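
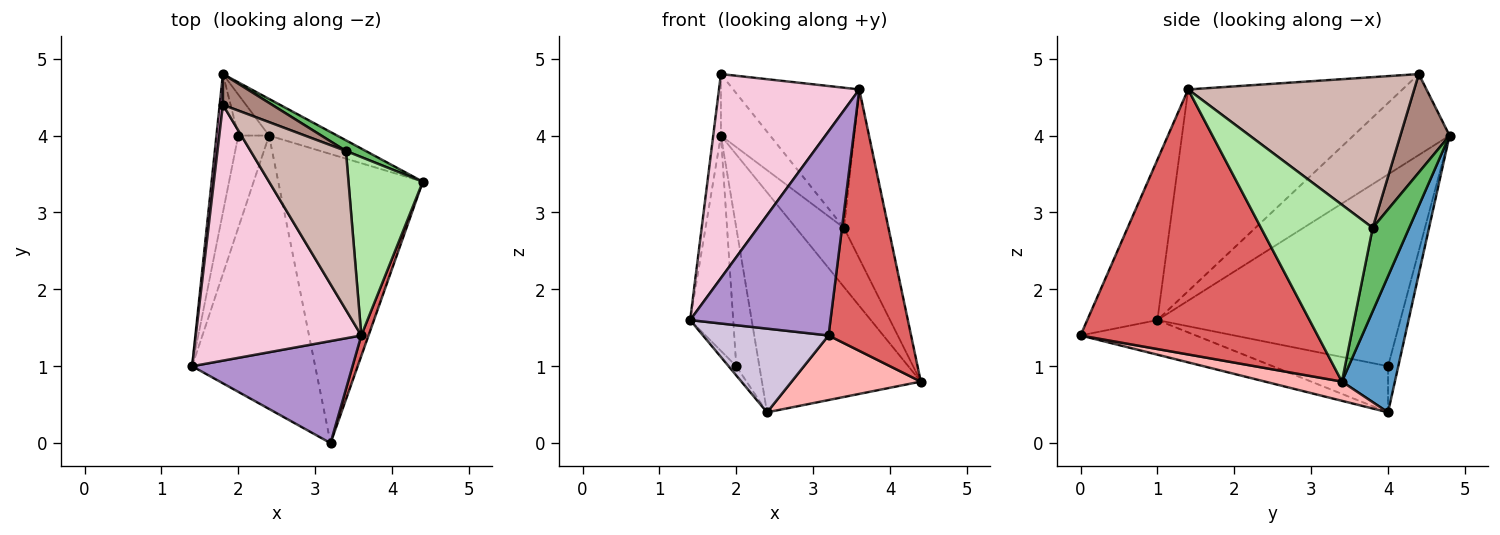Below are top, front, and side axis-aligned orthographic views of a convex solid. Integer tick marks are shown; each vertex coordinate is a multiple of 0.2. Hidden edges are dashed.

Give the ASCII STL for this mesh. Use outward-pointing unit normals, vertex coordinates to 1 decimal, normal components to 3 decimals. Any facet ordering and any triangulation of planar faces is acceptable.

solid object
 facet normal 0.312 0.937 -0.156
  outer loop
   vertex 2.4 4.0 0.4
   vertex 1.8 4.8 4.0
   vertex 4.4 3.4 0.8
  endloop
 endfacet
 facet normal -0.979 0.173 -0.111
  outer loop
   vertex 2.0 4.0 1.0
   vertex 1.4 1.0 1.6
   vertex 1.8 4.8 4.0
  endloop
 endfacet
 facet normal -0.831 0.055 -0.554
  outer loop
   vertex 2.0 4.0 1.0
   vertex 2.4 4.0 0.4
   vertex 1.4 1.0 1.6
  endloop
 endfacet
 facet normal -0.392 0.882 -0.261
  outer loop
   vertex 2.0 4.0 1.0
   vertex 1.8 4.8 4.0
   vertex 2.4 4.0 0.4
  endloop
 endfacet
 facet normal 0.599 0.788 0.142
  outer loop
   vertex 3.4 3.8 2.8
   vertex 4.4 3.4 0.8
   vertex 1.8 4.8 4.0
  endloop
 endfacet
 facet normal 0.865 0.345 0.364
  outer loop
   vertex 3.4 3.8 2.8
   vertex 3.6 1.4 4.6
   vertex 4.4 3.4 0.8
  endloop
 endfacet
 facet normal 0.944 -0.329 0.026
  outer loop
   vertex 3.2 0.0 1.4
   vertex 4.4 3.4 0.8
   vertex 3.6 1.4 4.6
  endloop
 endfacet
 facet normal 0.129 -0.216 -0.968
  outer loop
   vertex 3.2 0.0 1.4
   vertex 2.4 4.0 0.4
   vertex 4.4 3.4 0.8
  endloop
 endfacet
 facet normal -0.408 -0.816 0.408
  outer loop
   vertex 3.2 0.0 1.4
   vertex 3.6 1.4 4.6
   vertex 1.4 1.0 1.6
  endloop
 endfacet
 facet normal -0.260 -0.283 -0.923
  outer loop
   vertex 3.2 0.0 1.4
   vertex 1.4 1.0 1.6
   vertex 2.4 4.0 0.4
  endloop
 endfacet
 facet normal 0.667 0.667 0.333
  outer loop
   vertex 1.8 4.4 4.8
   vertex 3.4 3.8 2.8
   vertex 1.8 4.8 4.0
  endloop
 endfacet
 facet normal 0.764 0.426 0.484
  outer loop
   vertex 1.8 4.4 4.8
   vertex 3.6 1.4 4.6
   vertex 3.4 3.8 2.8
  endloop
 endfacet
 facet normal -0.996 0.080 0.040
  outer loop
   vertex 1.8 4.4 4.8
   vertex 1.8 4.8 4.0
   vertex 1.4 1.0 1.6
  endloop
 endfacet
 facet normal -0.690 -0.452 0.566
  outer loop
   vertex 1.8 4.4 4.8
   vertex 1.4 1.0 1.6
   vertex 3.6 1.4 4.6
  endloop
 endfacet
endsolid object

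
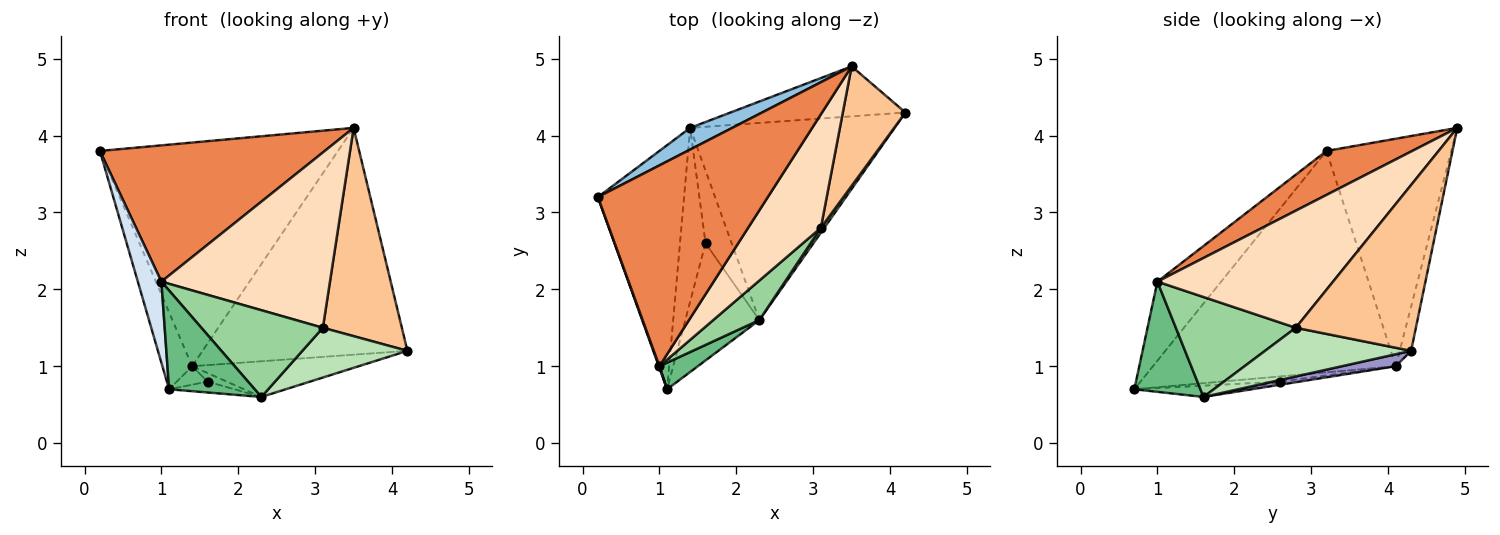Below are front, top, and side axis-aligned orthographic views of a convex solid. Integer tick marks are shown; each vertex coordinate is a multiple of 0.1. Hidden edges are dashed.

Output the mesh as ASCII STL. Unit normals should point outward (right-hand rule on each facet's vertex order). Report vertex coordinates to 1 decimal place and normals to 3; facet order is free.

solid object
 facet normal -0.926 0.113 -0.360
  outer loop
   vertex 1.4 4.1 1.0
   vertex 1.1 0.7 0.7
   vertex 0.2 3.2 3.8
  endloop
 endfacet
 facet normal -0.462 0.883 0.085
  outer loop
   vertex 1.4 4.1 1.0
   vertex 0.2 3.2 3.8
   vertex 3.5 4.9 4.1
  endloop
 endfacet
 facet normal -0.054 0.975 -0.215
  outer loop
   vertex 1.4 4.1 1.0
   vertex 3.5 4.9 4.1
   vertex 4.2 4.3 1.2
  endloop
 endfacet
 facet normal -0.938 -0.347 0.007
  outer loop
   vertex 1.0 1.0 2.1
   vertex 0.2 3.2 3.8
   vertex 1.1 0.7 0.7
  endloop
 endfacet
 facet normal 0.209 -0.549 0.809
  outer loop
   vertex 1.0 1.0 2.1
   vertex 3.5 4.9 4.1
   vertex 0.2 3.2 3.8
  endloop
 endfacet
 facet normal -0.198 0.104 -0.975
  outer loop
   vertex 1.6 2.6 0.8
   vertex 1.1 0.7 0.7
   vertex 1.4 4.1 1.0
  endloop
 endfacet
 facet normal 0.797 -0.524 0.301
  outer loop
   vertex 3.1 2.8 1.5
   vertex 4.2 4.3 1.2
   vertex 3.5 4.9 4.1
  endloop
 endfacet
 facet normal 0.658 -0.632 0.409
  outer loop
   vertex 3.1 2.8 1.5
   vertex 3.5 4.9 4.1
   vertex 1.0 1.0 2.1
  endloop
 endfacet
 facet normal 0.598 -0.774 0.209
  outer loop
   vertex 2.3 1.6 0.6
   vertex 1.0 1.0 2.1
   vertex 1.1 0.7 0.7
  endloop
 endfacet
 facet normal 0.668 -0.677 0.308
  outer loop
   vertex 2.3 1.6 0.6
   vertex 3.1 2.8 1.5
   vertex 1.0 1.0 2.1
  endloop
 endfacet
 facet normal 0.810 -0.583 0.057
  outer loop
   vertex 2.3 1.6 0.6
   vertex 4.2 4.3 1.2
   vertex 3.1 2.8 1.5
  endloop
 endfacet
 facet normal -0.151 0.091 -0.984
  outer loop
   vertex 2.3 1.6 0.6
   vertex 1.1 0.7 0.7
   vertex 1.6 2.6 0.8
  endloop
 endfacet
 facet normal 0.057 0.178 -0.982
  outer loop
   vertex 2.3 1.6 0.6
   vertex 1.4 4.1 1.0
   vertex 4.2 4.3 1.2
  endloop
 endfacet
 facet normal -0.116 0.116 -0.986
  outer loop
   vertex 2.3 1.6 0.6
   vertex 1.6 2.6 0.8
   vertex 1.4 4.1 1.0
  endloop
 endfacet
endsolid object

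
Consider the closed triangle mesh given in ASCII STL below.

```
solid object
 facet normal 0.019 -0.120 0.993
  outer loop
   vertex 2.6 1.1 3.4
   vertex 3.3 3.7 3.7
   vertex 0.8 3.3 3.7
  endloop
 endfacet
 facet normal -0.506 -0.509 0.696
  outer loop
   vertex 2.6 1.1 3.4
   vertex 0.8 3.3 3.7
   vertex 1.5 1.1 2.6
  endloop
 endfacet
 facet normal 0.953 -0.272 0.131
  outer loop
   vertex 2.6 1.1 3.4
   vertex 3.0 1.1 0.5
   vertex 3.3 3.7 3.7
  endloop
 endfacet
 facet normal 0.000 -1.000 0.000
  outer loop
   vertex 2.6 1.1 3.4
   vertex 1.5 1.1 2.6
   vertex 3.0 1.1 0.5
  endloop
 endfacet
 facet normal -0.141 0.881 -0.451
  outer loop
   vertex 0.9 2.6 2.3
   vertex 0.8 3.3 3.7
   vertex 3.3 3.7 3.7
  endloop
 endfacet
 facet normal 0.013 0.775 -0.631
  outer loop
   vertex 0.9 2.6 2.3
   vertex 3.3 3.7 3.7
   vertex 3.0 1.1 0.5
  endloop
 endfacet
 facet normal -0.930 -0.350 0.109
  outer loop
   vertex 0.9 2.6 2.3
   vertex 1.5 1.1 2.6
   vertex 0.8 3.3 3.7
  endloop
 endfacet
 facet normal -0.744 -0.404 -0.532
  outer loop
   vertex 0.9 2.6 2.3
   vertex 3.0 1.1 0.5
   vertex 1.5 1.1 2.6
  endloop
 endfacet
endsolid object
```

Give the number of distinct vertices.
6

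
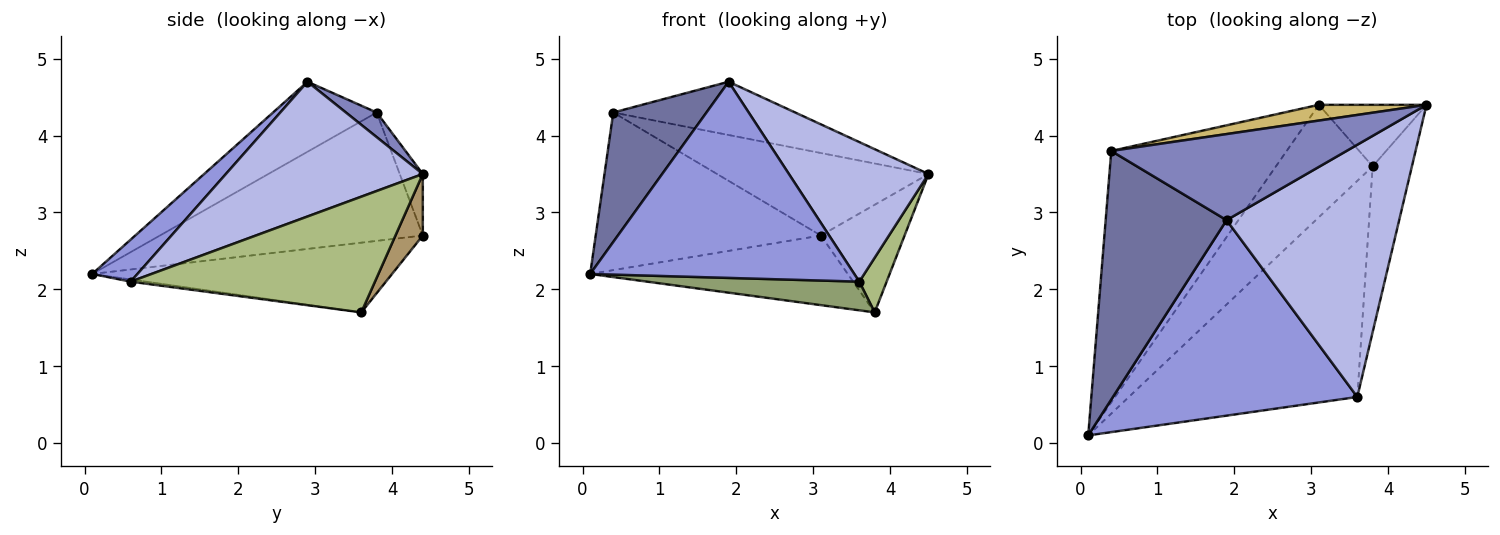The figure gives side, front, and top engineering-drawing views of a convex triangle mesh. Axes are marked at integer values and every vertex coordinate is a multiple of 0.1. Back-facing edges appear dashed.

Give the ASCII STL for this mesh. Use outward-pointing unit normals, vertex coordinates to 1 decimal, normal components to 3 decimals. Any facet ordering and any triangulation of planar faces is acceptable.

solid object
 facet normal -0.457 -0.411 0.789
  outer loop
   vertex 0.4 3.8 4.3
   vertex 0.1 0.1 2.2
   vertex 1.9 2.9 4.7
  endloop
 endfacet
 facet normal 0.089 0.524 0.847
  outer loop
   vertex 0.4 3.8 4.3
   vertex 1.9 2.9 4.7
   vertex 4.5 4.4 3.5
  endloop
 endfacet
 facet normal 0.120 -0.703 0.701
  outer loop
   vertex 3.6 0.6 2.1
   vertex 1.9 2.9 4.7
   vertex 0.1 0.1 2.2
  endloop
 endfacet
 facet normal 0.564 -0.400 0.722
  outer loop
   vertex 3.6 0.6 2.1
   vertex 4.5 4.4 3.5
   vertex 1.9 2.9 4.7
  endloop
 endfacet
 facet normal -0.010 -0.132 -0.991
  outer loop
   vertex 3.6 0.6 2.1
   vertex 0.1 0.1 2.2
   vertex 3.8 3.6 1.7
  endloop
 endfacet
 facet normal 0.942 -0.105 -0.319
  outer loop
   vertex 3.6 0.6 2.1
   vertex 3.8 3.6 1.7
   vertex 4.5 4.4 3.5
  endloop
 endfacet
 facet normal -0.523 0.449 -0.725
  outer loop
   vertex 3.1 4.4 2.7
   vertex 3.8 3.6 1.7
   vertex 0.1 0.1 2.2
  endloop
 endfacet
 facet normal -0.527 0.451 -0.720
  outer loop
   vertex 3.1 4.4 2.7
   vertex 0.1 0.1 2.2
   vertex 0.4 3.8 4.3
  endloop
 endfacet
 facet normal 0.273 0.835 -0.477
  outer loop
   vertex 3.1 4.4 2.7
   vertex 4.5 4.4 3.5
   vertex 3.8 3.6 1.7
  endloop
 endfacet
 facet normal -0.107 0.977 0.186
  outer loop
   vertex 3.1 4.4 2.7
   vertex 0.4 3.8 4.3
   vertex 4.5 4.4 3.5
  endloop
 endfacet
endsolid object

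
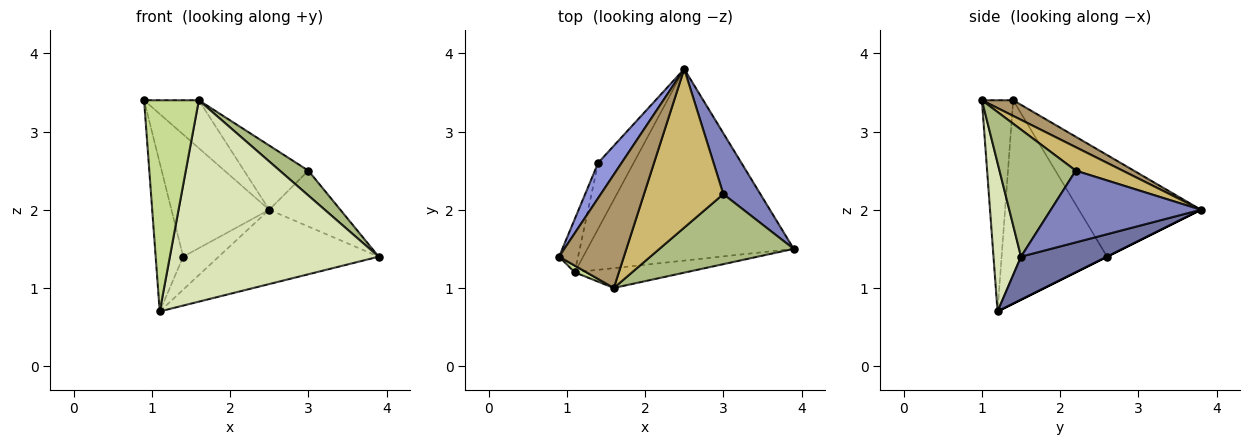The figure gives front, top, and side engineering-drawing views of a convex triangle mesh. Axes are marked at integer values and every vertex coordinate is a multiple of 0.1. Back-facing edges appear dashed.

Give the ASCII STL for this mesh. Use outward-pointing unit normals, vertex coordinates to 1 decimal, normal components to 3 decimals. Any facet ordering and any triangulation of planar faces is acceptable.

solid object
 facet normal 0.191 0.355 -0.915
  outer loop
   vertex 1.1 1.2 0.7
   vertex 2.5 3.8 2.0
   vertex 3.9 1.5 1.4
  endloop
 endfacet
 facet normal 0.819 0.388 0.423
  outer loop
   vertex 3.0 2.2 2.5
   vertex 3.9 1.5 1.4
   vertex 2.5 3.8 2.0
  endloop
 endfacet
 facet normal -0.768 0.615 0.177
  outer loop
   vertex 1.4 2.6 1.4
   vertex 0.9 1.4 3.4
   vertex 2.5 3.8 2.0
  endloop
 endfacet
 facet normal -0.964 0.252 -0.090
  outer loop
   vertex 1.4 2.6 1.4
   vertex 1.1 1.2 0.7
   vertex 0.9 1.4 3.4
  endloop
 endfacet
 facet normal 0.000 0.447 -0.894
  outer loop
   vertex 1.4 2.6 1.4
   vertex 2.5 3.8 2.0
   vertex 1.1 1.2 0.7
  endloop
 endfacet
 facet normal 0.666 -0.249 0.703
  outer loop
   vertex 1.6 1.0 3.4
   vertex 3.9 1.5 1.4
   vertex 3.0 2.2 2.5
  endloop
 endfacet
 facet normal -0.496 -0.868 0.028
  outer loop
   vertex 1.6 1.0 3.4
   vertex 0.9 1.4 3.4
   vertex 1.1 1.2 0.7
  endloop
 endfacet
 facet normal 0.130 -0.987 -0.097
  outer loop
   vertex 1.6 1.0 3.4
   vertex 1.1 1.2 0.7
   vertex 3.9 1.5 1.4
  endloop
 endfacet
 facet normal 0.217 0.380 0.899
  outer loop
   vertex 1.6 1.0 3.4
   vertex 2.5 3.8 2.0
   vertex 0.9 1.4 3.4
  endloop
 endfacet
 facet normal 0.264 0.362 0.894
  outer loop
   vertex 1.6 1.0 3.4
   vertex 3.0 2.2 2.5
   vertex 2.5 3.8 2.0
  endloop
 endfacet
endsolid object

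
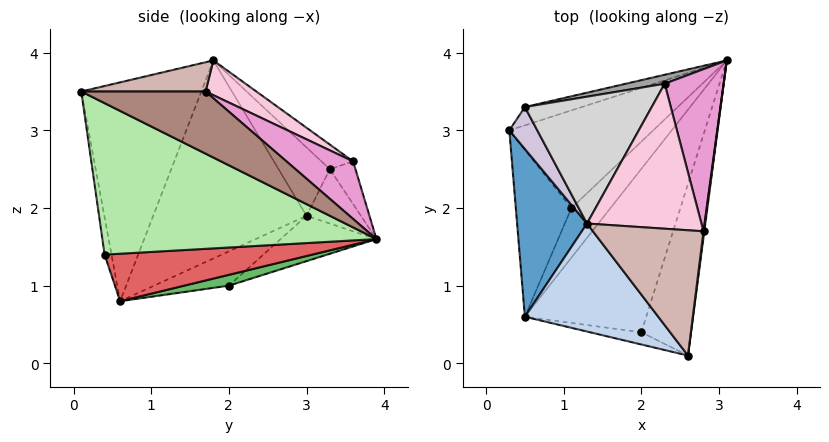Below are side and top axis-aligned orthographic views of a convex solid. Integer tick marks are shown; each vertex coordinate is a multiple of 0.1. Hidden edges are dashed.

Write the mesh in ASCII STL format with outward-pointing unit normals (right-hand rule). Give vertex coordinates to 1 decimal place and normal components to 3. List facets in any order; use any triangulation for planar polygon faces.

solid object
 facet normal -0.919 -0.225 0.324
  outer loop
   vertex 1.3 1.8 3.9
   vertex 0.3 3.0 1.9
   vertex 0.5 0.6 0.8
  endloop
 endfacet
 facet normal -0.675 -0.613 0.411
  outer loop
   vertex 1.3 1.8 3.9
   vertex 0.5 0.6 0.8
   vertex 2.6 0.1 3.5
  endloop
 endfacet
 facet normal -0.256 0.526 -0.811
  outer loop
   vertex 1.1 2.0 1.0
   vertex 0.3 3.0 1.9
   vertex 3.1 3.9 1.6
  endloop
 endfacet
 facet normal -0.496 0.327 -0.804
  outer loop
   vertex 1.1 2.0 1.0
   vertex 0.5 0.6 0.8
   vertex 0.3 3.0 1.9
  endloop
 endfacet
 facet normal 0.267 0.023 -0.963
  outer loop
   vertex 1.1 2.0 1.0
   vertex 3.1 3.9 1.6
   vertex 0.5 0.6 0.8
  endloop
 endfacet
 facet normal 0.915 -0.270 -0.300
  outer loop
   vertex 2.0 0.4 1.4
   vertex 3.1 3.9 1.6
   vertex 2.6 0.1 3.5
  endloop
 endfacet
 facet normal 0.364 -0.061 -0.930
  outer loop
   vertex 2.0 0.4 1.4
   vertex 0.5 0.6 0.8
   vertex 3.1 3.9 1.6
  endloop
 endfacet
 facet normal -0.085 -0.989 -0.117
  outer loop
   vertex 2.0 0.4 1.4
   vertex 2.6 0.1 3.5
   vertex 0.5 0.6 0.8
  endloop
 endfacet
 facet normal -0.321 0.886 -0.336
  outer loop
   vertex 0.5 3.3 2.5
   vertex 3.1 3.9 1.6
   vertex 0.3 3.0 1.9
  endloop
 endfacet
 facet normal -0.917 -0.139 0.375
  outer loop
   vertex 0.5 3.3 2.5
   vertex 0.3 3.0 1.9
   vertex 1.3 1.8 3.9
  endloop
 endfacet
 facet normal 0.992 -0.124 0.013
  outer loop
   vertex 2.8 1.7 3.5
   vertex 2.6 0.1 3.5
   vertex 3.1 3.9 1.6
  endloop
 endfacet
 facet normal 0.256 -0.032 0.966
  outer loop
   vertex 2.8 1.7 3.5
   vertex 1.3 1.8 3.9
   vertex 2.6 0.1 3.5
  endloop
 endfacet
 facet normal 0.619 0.463 0.634
  outer loop
   vertex 2.3 3.6 2.6
   vertex 2.8 1.7 3.5
   vertex 3.1 3.9 1.6
  endloop
 endfacet
 facet normal 0.257 0.468 0.846
  outer loop
   vertex 2.3 3.6 2.6
   vertex 1.3 1.8 3.9
   vertex 2.8 1.7 3.5
  endloop
 endfacet
 facet normal -0.171 0.973 0.155
  outer loop
   vertex 2.3 3.6 2.6
   vertex 3.1 3.9 1.6
   vertex 0.5 3.3 2.5
  endloop
 endfacet
 facet normal -0.148 0.632 0.761
  outer loop
   vertex 2.3 3.6 2.6
   vertex 0.5 3.3 2.5
   vertex 1.3 1.8 3.9
  endloop
 endfacet
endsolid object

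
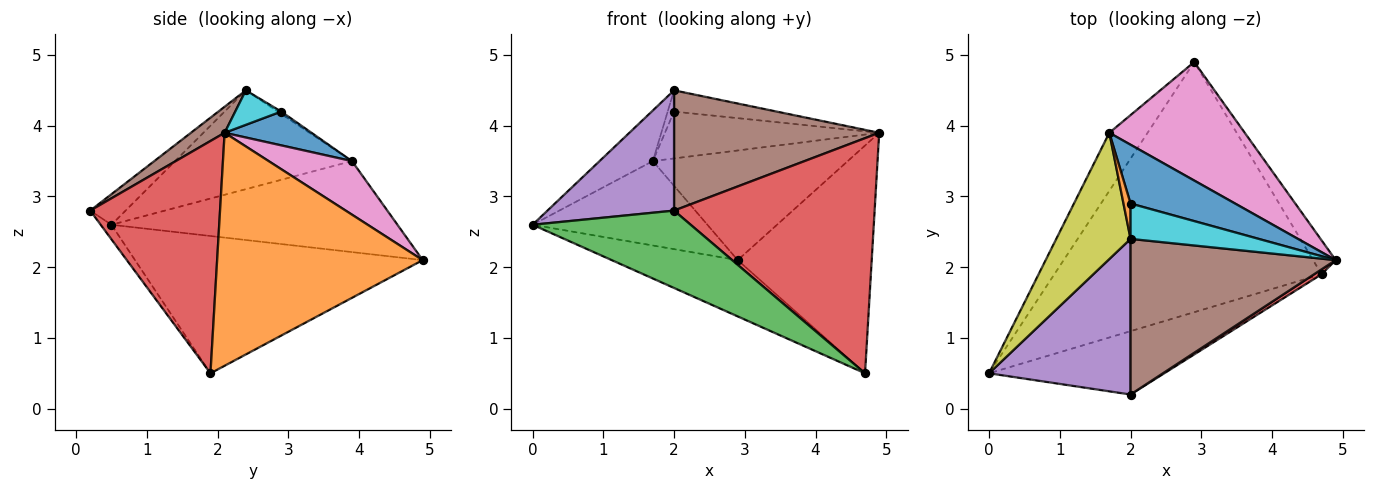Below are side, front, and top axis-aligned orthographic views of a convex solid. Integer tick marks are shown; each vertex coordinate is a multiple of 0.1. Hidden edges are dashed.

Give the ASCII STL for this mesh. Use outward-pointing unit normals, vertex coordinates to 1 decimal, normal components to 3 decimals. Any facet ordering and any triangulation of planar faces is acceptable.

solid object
 facet normal -0.448 0.196 -0.872
  outer loop
   vertex 4.7 1.9 0.5
   vertex 0.0 0.5 2.6
   vertex 2.9 4.9 2.1
  endloop
 endfacet
 facet normal 0.835 0.544 -0.081
  outer loop
   vertex 4.7 1.9 0.5
   vertex 2.9 4.9 2.1
   vertex 4.9 2.1 3.9
  endloop
 endfacet
 facet normal -0.053 -0.773 -0.633
  outer loop
   vertex 2.0 0.2 2.8
   vertex 0.0 0.5 2.6
   vertex 4.7 1.9 0.5
  endloop
 endfacet
 facet normal 0.543 -0.839 0.017
  outer loop
   vertex 2.0 0.2 2.8
   vertex 4.7 1.9 0.5
   vertex 4.9 2.1 3.9
  endloop
 endfacet
 facet normal -0.168 -0.603 0.780
  outer loop
   vertex 2.0 0.2 2.8
   vertex 2.0 2.4 4.5
   vertex 0.0 0.5 2.6
  endloop
 endfacet
 facet normal 0.100 -0.608 0.787
  outer loop
   vertex 2.0 0.2 2.8
   vertex 4.9 2.1 3.9
   vertex 2.0 2.4 4.5
  endloop
 endfacet
 facet normal 0.279 0.652 0.705
  outer loop
   vertex 1.7 3.9 3.5
   vertex 4.9 2.1 3.9
   vertex 2.9 4.9 2.1
  endloop
 endfacet
 facet normal -0.803 0.491 -0.338
  outer loop
   vertex 1.7 3.9 3.5
   vertex 2.9 4.9 2.1
   vertex 0.0 0.5 2.6
  endloop
 endfacet
 facet normal -0.777 0.234 0.584
  outer loop
   vertex 1.7 3.9 3.5
   vertex 0.0 0.5 2.6
   vertex 2.0 2.4 4.5
  endloop
 endfacet
 facet normal 0.225 0.501 0.836
  outer loop
   vertex 2.0 2.9 4.2
   vertex 2.0 2.4 4.5
   vertex 4.9 2.1 3.9
  endloop
 endfacet
 facet normal 0.245 0.604 0.758
  outer loop
   vertex 2.0 2.9 4.2
   vertex 4.9 2.1 3.9
   vertex 1.7 3.9 3.5
  endloop
 endfacet
 facet normal -0.275 0.495 0.824
  outer loop
   vertex 2.0 2.9 4.2
   vertex 1.7 3.9 3.5
   vertex 2.0 2.4 4.5
  endloop
 endfacet
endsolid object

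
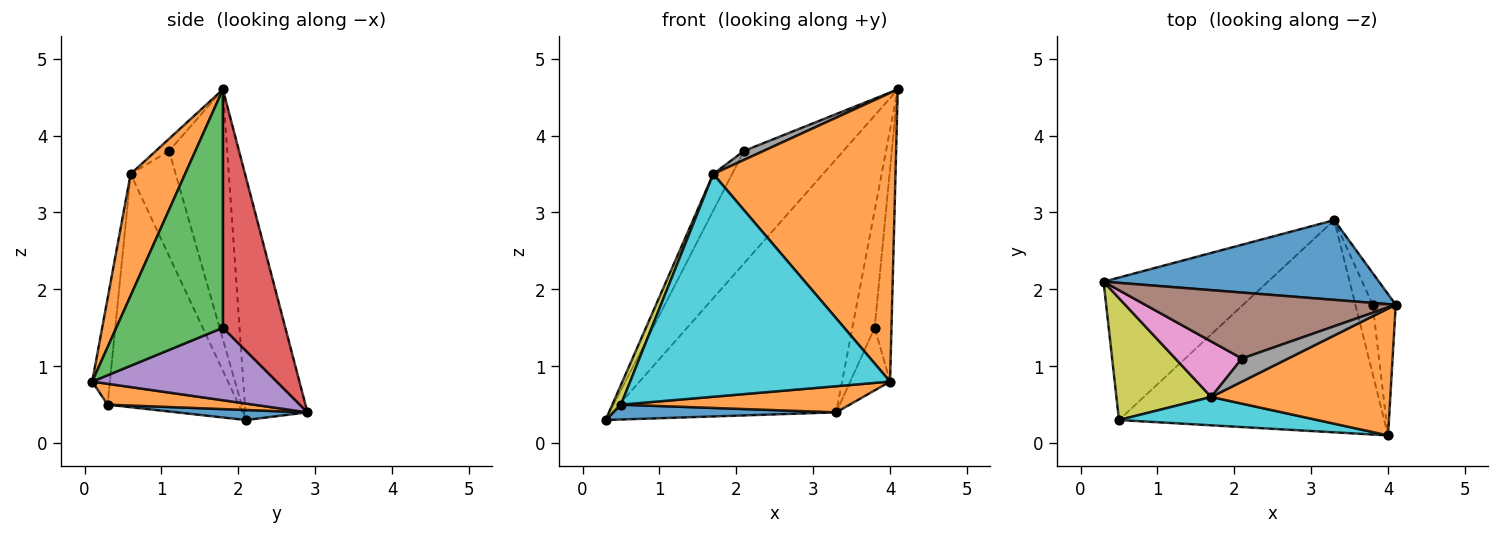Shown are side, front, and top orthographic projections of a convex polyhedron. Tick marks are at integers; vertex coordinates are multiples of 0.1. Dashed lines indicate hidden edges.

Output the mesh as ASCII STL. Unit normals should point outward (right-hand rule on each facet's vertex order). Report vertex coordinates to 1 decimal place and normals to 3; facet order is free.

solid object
 facet normal -0.256 0.922 0.290
  outer loop
   vertex 3.3 2.9 0.4
   vertex 0.3 2.1 0.3
   vertex 4.1 1.8 4.6
  endloop
 endfacet
 facet normal 0.264 -0.883 0.388
  outer loop
   vertex 1.7 0.6 3.5
   vertex 4.0 0.1 0.8
   vertex 4.1 1.8 4.6
  endloop
 endfacet
 facet normal 0.983 0.155 -0.095
  outer loop
   vertex 3.8 1.8 1.5
   vertex 4.1 1.8 4.6
   vertex 4.0 0.1 0.8
  endloop
 endfacet
 facet normal 0.938 0.335 -0.091
  outer loop
   vertex 3.8 1.8 1.5
   vertex 3.3 2.9 0.4
   vertex 4.1 1.8 4.6
  endloop
 endfacet
 facet normal 0.952 0.206 -0.227
  outer loop
   vertex 3.8 1.8 1.5
   vertex 4.0 0.1 0.8
   vertex 3.3 2.9 0.4
  endloop
 endfacet
 facet normal -0.450 0.770 0.452
  outer loop
   vertex 2.1 1.1 3.8
   vertex 4.1 1.8 4.6
   vertex 0.3 2.1 0.3
  endloop
 endfacet
 facet normal -0.796 0.334 0.505
  outer loop
   vertex 2.1 1.1 3.8
   vertex 0.3 2.1 0.3
   vertex 1.7 0.6 3.5
  endloop
 endfacet
 facet normal -0.239 -0.352 0.905
  outer loop
   vertex 2.1 1.1 3.8
   vertex 1.7 0.6 3.5
   vertex 4.1 1.8 4.6
  endloop
 endfacet
 facet normal -0.925 -0.061 0.376
  outer loop
   vertex 0.5 0.3 0.5
   vertex 1.7 0.6 3.5
   vertex 0.3 2.1 0.3
  endloop
 endfacet
 facet normal -0.067 -0.990 0.126
  outer loop
   vertex 0.5 0.3 0.5
   vertex 4.0 0.1 0.8
   vertex 1.7 0.6 3.5
  endloop
 endfacet
 facet normal 0.061 -0.104 -0.993
  outer loop
   vertex 0.5 0.3 0.5
   vertex 0.3 2.1 0.3
   vertex 3.3 2.9 0.4
  endloop
 endfacet
 facet normal 0.078 -0.122 -0.989
  outer loop
   vertex 0.5 0.3 0.5
   vertex 3.3 2.9 0.4
   vertex 4.0 0.1 0.8
  endloop
 endfacet
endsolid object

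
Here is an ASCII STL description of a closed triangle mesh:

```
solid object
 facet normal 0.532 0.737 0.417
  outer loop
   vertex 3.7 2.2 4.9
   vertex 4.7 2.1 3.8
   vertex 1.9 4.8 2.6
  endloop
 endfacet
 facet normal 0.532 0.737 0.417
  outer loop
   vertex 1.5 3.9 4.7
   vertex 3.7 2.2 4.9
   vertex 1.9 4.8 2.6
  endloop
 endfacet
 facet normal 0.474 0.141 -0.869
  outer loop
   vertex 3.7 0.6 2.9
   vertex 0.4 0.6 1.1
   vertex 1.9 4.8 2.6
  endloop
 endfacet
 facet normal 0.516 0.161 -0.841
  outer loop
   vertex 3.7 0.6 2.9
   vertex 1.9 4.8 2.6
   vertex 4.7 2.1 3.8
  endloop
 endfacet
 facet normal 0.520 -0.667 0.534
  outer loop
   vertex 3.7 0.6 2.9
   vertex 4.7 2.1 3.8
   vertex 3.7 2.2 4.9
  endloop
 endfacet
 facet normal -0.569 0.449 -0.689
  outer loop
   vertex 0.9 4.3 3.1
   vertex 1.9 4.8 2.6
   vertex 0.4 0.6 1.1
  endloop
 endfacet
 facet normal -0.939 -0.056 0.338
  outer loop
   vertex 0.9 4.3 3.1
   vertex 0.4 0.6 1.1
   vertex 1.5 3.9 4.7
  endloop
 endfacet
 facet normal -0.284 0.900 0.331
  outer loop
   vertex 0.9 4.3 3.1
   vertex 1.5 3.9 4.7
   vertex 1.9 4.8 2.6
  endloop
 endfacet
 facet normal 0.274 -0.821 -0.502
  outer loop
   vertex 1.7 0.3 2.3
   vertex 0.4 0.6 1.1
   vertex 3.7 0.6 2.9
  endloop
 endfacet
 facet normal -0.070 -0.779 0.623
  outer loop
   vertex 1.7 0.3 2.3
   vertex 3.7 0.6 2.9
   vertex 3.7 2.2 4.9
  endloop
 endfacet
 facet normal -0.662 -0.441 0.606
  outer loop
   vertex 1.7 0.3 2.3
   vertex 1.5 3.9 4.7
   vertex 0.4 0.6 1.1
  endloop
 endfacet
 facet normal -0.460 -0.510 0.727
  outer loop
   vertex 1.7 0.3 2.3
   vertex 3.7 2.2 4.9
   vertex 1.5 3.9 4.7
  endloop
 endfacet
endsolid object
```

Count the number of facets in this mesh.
12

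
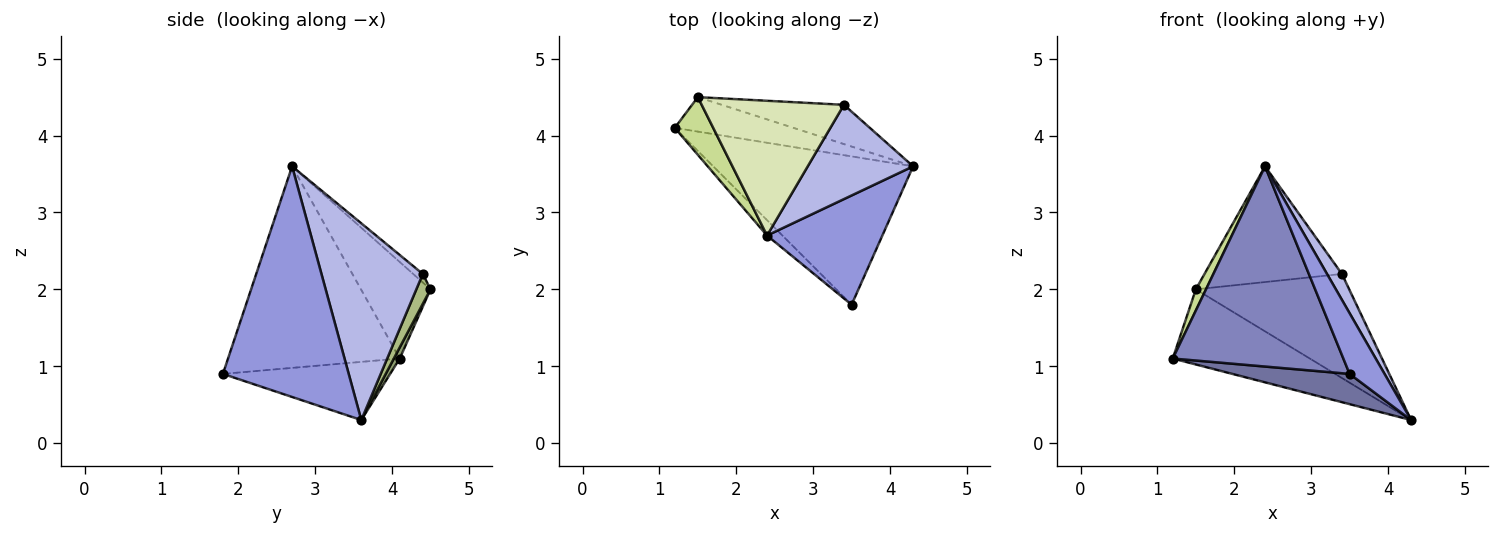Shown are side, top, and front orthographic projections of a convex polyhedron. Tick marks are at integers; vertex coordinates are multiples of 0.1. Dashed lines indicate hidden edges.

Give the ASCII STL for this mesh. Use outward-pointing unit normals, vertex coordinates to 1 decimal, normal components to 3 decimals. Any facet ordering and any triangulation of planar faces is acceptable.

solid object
 facet normal -0.274 -0.192 -0.942
  outer loop
   vertex 3.5 1.8 0.9
   vertex 1.2 4.1 1.1
   vertex 4.3 3.6 0.3
  endloop
 endfacet
 facet normal -0.708 -0.704 -0.054
  outer loop
   vertex 2.4 2.7 3.6
   vertex 1.2 4.1 1.1
   vertex 3.5 1.8 0.9
  endloop
 endfacet
 facet normal 0.868 -0.241 0.434
  outer loop
   vertex 2.4 2.7 3.6
   vertex 3.5 1.8 0.9
   vertex 4.3 3.6 0.3
  endloop
 endfacet
 facet normal 0.874 -0.129 0.468
  outer loop
   vertex 3.4 4.4 2.2
   vertex 2.4 2.7 3.6
   vertex 4.3 3.6 0.3
  endloop
 endfacet
 facet normal 0.039 0.908 -0.417
  outer loop
   vertex 1.5 4.5 2.0
   vertex 4.3 3.6 0.3
   vertex 1.2 4.1 1.1
  endloop
 endfacet
 facet normal 0.086 0.932 -0.352
  outer loop
   vertex 1.5 4.5 2.0
   vertex 3.4 4.4 2.2
   vertex 4.3 3.6 0.3
  endloop
 endfacet
 facet normal -0.921 -0.134 0.367
  outer loop
   vertex 1.5 4.5 2.0
   vertex 1.2 4.1 1.1
   vertex 2.4 2.7 3.6
  endloop
 endfacet
 facet normal -0.046 0.651 0.758
  outer loop
   vertex 1.5 4.5 2.0
   vertex 2.4 2.7 3.6
   vertex 3.4 4.4 2.2
  endloop
 endfacet
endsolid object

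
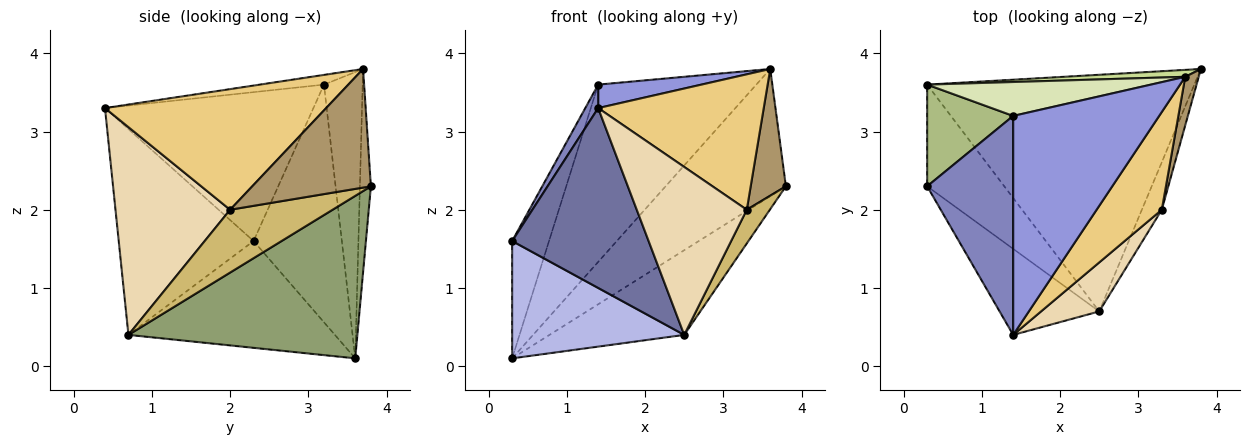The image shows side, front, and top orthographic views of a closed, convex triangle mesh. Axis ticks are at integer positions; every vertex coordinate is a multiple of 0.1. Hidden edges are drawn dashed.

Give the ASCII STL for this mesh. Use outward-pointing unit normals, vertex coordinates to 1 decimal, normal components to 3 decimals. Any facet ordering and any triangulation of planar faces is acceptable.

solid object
 facet normal -0.665 -0.673 -0.322
  outer loop
   vertex 2.5 0.7 0.4
   vertex 1.4 0.4 3.3
   vertex 0.3 2.3 1.6
  endloop
 endfacet
 facet normal -0.865 -0.054 0.500
  outer loop
   vertex 1.4 3.2 3.6
   vertex 0.3 2.3 1.6
   vertex 1.4 0.4 3.3
  endloop
 endfacet
 facet normal -0.066 -0.106 0.992
  outer loop
   vertex 1.4 3.2 3.6
   vertex 1.4 0.4 3.3
   vertex 3.6 3.7 3.8
  endloop
 endfacet
 facet normal -0.672 -0.560 -0.485
  outer loop
   vertex 0.3 3.6 0.1
   vertex 2.5 0.7 0.4
   vertex 0.3 2.3 1.6
  endloop
 endfacet
 facet normal 0.497 0.292 -0.817
  outer loop
   vertex 0.3 3.6 0.1
   vertex 3.8 3.8 2.3
   vertex 2.5 0.7 0.4
  endloop
 endfacet
 facet normal -0.875 0.366 0.317
  outer loop
   vertex 0.3 3.6 0.1
   vertex 0.3 2.3 1.6
   vertex 1.4 3.2 3.6
  endloop
 endfacet
 facet normal -0.091 0.994 0.054
  outer loop
   vertex 0.3 3.6 0.1
   vertex 3.6 3.7 3.8
   vertex 3.8 3.8 2.3
  endloop
 endfacet
 facet normal -0.234 0.955 0.183
  outer loop
   vertex 0.3 3.6 0.1
   vertex 1.4 3.2 3.6
   vertex 3.6 3.7 3.8
  endloop
 endfacet
 facet normal 0.953 -0.283 0.108
  outer loop
   vertex 3.3 2.0 2.0
   vertex 3.8 3.8 2.3
   vertex 3.6 3.7 3.8
  endloop
 endfacet
 facet normal 0.932 -0.210 -0.296
  outer loop
   vertex 3.3 2.0 2.0
   vertex 2.5 0.7 0.4
   vertex 3.8 3.8 2.3
  endloop
 endfacet
 facet normal 0.735 -0.550 0.397
  outer loop
   vertex 3.3 2.0 2.0
   vertex 3.6 3.7 3.8
   vertex 1.4 0.4 3.3
  endloop
 endfacet
 facet normal 0.707 -0.679 0.198
  outer loop
   vertex 3.3 2.0 2.0
   vertex 1.4 0.4 3.3
   vertex 2.5 0.7 0.4
  endloop
 endfacet
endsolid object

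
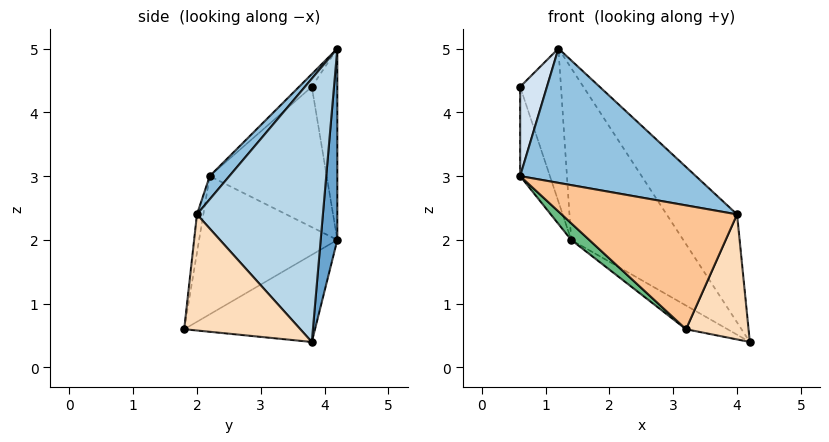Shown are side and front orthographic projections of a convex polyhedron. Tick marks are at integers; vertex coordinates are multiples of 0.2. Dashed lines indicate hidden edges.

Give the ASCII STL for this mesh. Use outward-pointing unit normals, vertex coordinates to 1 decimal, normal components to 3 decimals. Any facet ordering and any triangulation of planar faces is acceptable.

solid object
 facet normal 0.147 0.989 0.010
  outer loop
   vertex 1.4 4.2 2.0
   vertex 1.2 4.2 5.0
   vertex 4.2 3.8 0.4
  endloop
 endfacet
 facet normal 0.080 -0.717 0.693
  outer loop
   vertex 4.0 2.0 2.4
   vertex 1.2 4.2 5.0
   vertex 0.6 2.2 3.0
  endloop
 endfacet
 facet normal 0.772 0.432 0.466
  outer loop
   vertex 4.0 2.0 2.4
   vertex 4.2 3.8 0.4
   vertex 1.2 4.2 5.0
  endloop
 endfacet
 facet normal -0.299 -0.628 0.718
  outer loop
   vertex 0.6 3.8 4.4
   vertex 0.6 2.2 3.0
   vertex 1.2 4.2 5.0
  endloop
 endfacet
 facet normal -0.933 0.237 -0.271
  outer loop
   vertex 0.6 3.8 4.4
   vertex 1.4 4.2 2.0
   vertex 0.6 2.2 3.0
  endloop
 endfacet
 facet normal -0.530 0.847 -0.035
  outer loop
   vertex 0.6 3.8 4.4
   vertex 1.2 4.2 5.0
   vertex 1.4 4.2 2.0
  endloop
 endfacet
 facet normal -0.036 -0.991 0.126
  outer loop
   vertex 3.2 1.8 0.6
   vertex 4.0 2.0 2.4
   vertex 0.6 2.2 3.0
  endloop
 endfacet
 facet normal 0.834 -0.449 -0.321
  outer loop
   vertex 3.2 1.8 0.6
   vertex 4.2 3.8 0.4
   vertex 4.0 2.0 2.4
  endloop
 endfacet
 facet normal -0.683 -0.089 -0.725
  outer loop
   vertex 3.2 1.8 0.6
   vertex 0.6 2.2 3.0
   vertex 1.4 4.2 2.0
  endloop
 endfacet
 facet normal -0.474 0.150 -0.867
  outer loop
   vertex 3.2 1.8 0.6
   vertex 1.4 4.2 2.0
   vertex 4.2 3.8 0.4
  endloop
 endfacet
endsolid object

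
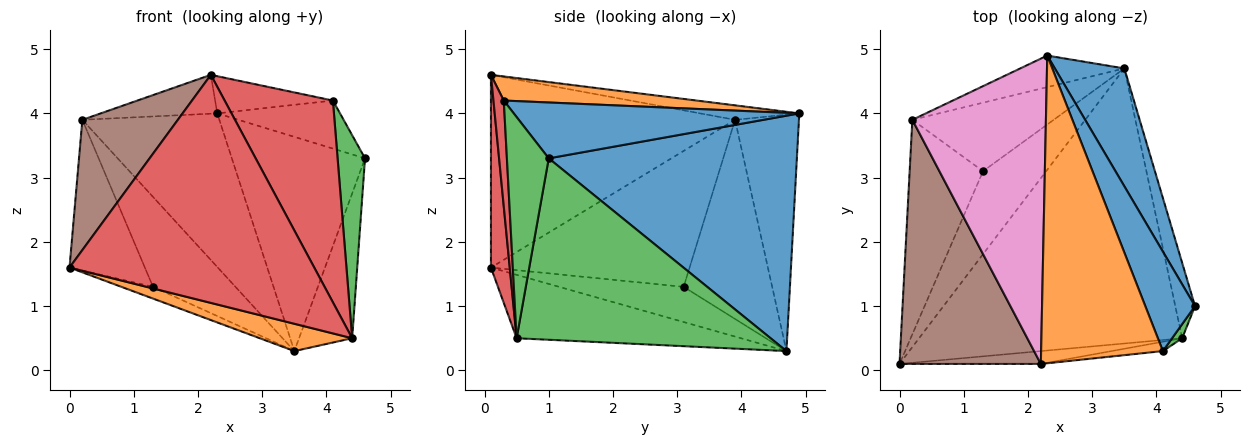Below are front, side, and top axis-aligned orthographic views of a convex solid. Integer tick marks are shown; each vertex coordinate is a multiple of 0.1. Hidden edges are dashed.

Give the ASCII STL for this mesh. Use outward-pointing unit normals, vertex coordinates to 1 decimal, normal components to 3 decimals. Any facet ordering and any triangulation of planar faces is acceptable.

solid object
 facet normal 0.853 0.458 0.252
  outer loop
   vertex 3.5 4.7 0.3
   vertex 2.3 4.9 4.0
   vertex 4.6 1.0 3.3
  endloop
 endfacet
 facet normal -0.233 -0.096 -0.968
  outer loop
   vertex 4.4 0.5 0.5
   vertex 0.0 0.1 1.6
   vertex 3.5 4.7 0.3
  endloop
 endfacet
 facet normal 0.973 0.204 -0.106
  outer loop
   vertex 4.4 0.5 0.5
   vertex 3.5 4.7 0.3
   vertex 4.6 1.0 3.3
  endloop
 endfacet
 facet normal 0.076 -0.995 -0.056
  outer loop
   vertex 2.2 0.1 4.6
   vertex 0.0 0.1 1.6
   vertex 4.4 0.5 0.5
  endloop
 endfacet
 facet normal -0.483 0.123 -0.867
  outer loop
   vertex 1.3 3.1 1.3
   vertex 3.5 4.7 0.3
   vertex 0.0 0.1 1.6
  endloop
 endfacet
 facet normal -0.769 -0.301 0.564
  outer loop
   vertex 0.2 3.9 3.9
   vertex 0.0 0.1 1.6
   vertex 2.2 0.1 4.6
  endloop
 endfacet
 facet normal -0.107 0.126 0.986
  outer loop
   vertex 0.2 3.9 3.9
   vertex 2.2 0.1 4.6
   vertex 2.3 4.9 4.0
  endloop
 endfacet
 facet normal -0.835 0.317 -0.451
  outer loop
   vertex 0.2 3.9 3.9
   vertex 1.3 3.1 1.3
   vertex 0.0 0.1 1.6
  endloop
 endfacet
 facet normal -0.416 0.891 -0.183
  outer loop
   vertex 0.2 3.9 3.9
   vertex 2.3 4.9 4.0
   vertex 3.5 4.7 0.3
  endloop
 endfacet
 facet normal -0.649 0.605 -0.461
  outer loop
   vertex 0.2 3.9 3.9
   vertex 3.5 4.7 0.3
   vertex 1.3 3.1 1.3
  endloop
 endfacet
 facet normal 0.711 0.306 0.633
  outer loop
   vertex 4.1 0.3 4.2
   vertex 4.6 1.0 3.3
   vertex 2.3 4.9 4.0
  endloop
 endfacet
 facet normal 0.193 0.118 0.974
  outer loop
   vertex 4.1 0.3 4.2
   vertex 2.3 4.9 4.0
   vertex 2.2 0.1 4.6
  endloop
 endfacet
 facet normal 0.836 -0.548 0.038
  outer loop
   vertex 4.1 0.3 4.2
   vertex 4.4 0.5 0.5
   vertex 4.6 1.0 3.3
  endloop
 endfacet
 facet normal 0.095 -0.994 -0.046
  outer loop
   vertex 4.1 0.3 4.2
   vertex 2.2 0.1 4.6
   vertex 4.4 0.5 0.5
  endloop
 endfacet
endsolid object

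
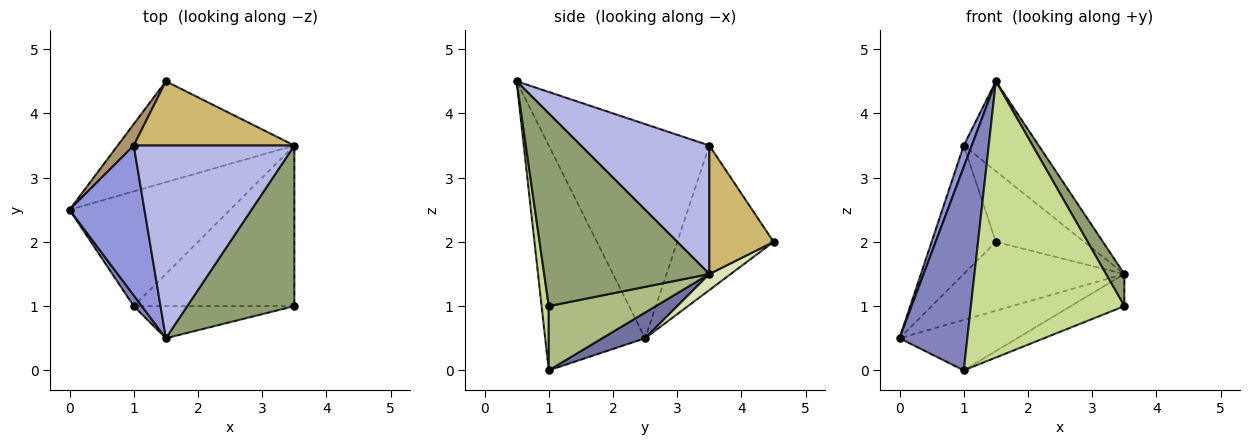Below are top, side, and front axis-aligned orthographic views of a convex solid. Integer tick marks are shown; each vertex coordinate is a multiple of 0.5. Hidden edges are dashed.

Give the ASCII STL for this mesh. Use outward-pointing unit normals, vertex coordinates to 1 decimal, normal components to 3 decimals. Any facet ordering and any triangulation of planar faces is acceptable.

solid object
 facet normal 0.145 0.398 -0.906
  outer loop
   vertex 1.0 1.0 0.0
   vertex 0.0 2.5 0.5
   vertex 3.5 3.5 1.5
  endloop
 endfacet
 facet normal -0.827 -0.561 0.030
  outer loop
   vertex 1.0 1.0 0.0
   vertex 1.5 0.5 4.5
   vertex 0.0 2.5 0.5
  endloop
 endfacet
 facet normal -0.943 -0.047 0.330
  outer loop
   vertex 1.0 3.5 3.5
   vertex 0.0 2.5 0.5
   vertex 1.5 0.5 4.5
  endloop
 endfacet
 facet normal 0.587 0.342 0.734
  outer loop
   vertex 1.0 3.5 3.5
   vertex 1.5 0.5 4.5
   vertex 3.5 3.5 1.5
  endloop
 endfacet
 facet normal 0.870 -0.097 0.483
  outer loop
   vertex 3.5 1.0 1.0
   vertex 3.5 3.5 1.5
   vertex 1.5 0.5 4.5
  endloop
 endfacet
 facet normal 0.365 0.183 -0.913
  outer loop
   vertex 3.5 1.0 1.0
   vertex 1.0 1.0 0.0
   vertex 3.5 3.5 1.5
  endloop
 endfacet
 facet normal 0.046 -0.992 -0.115
  outer loop
   vertex 3.5 1.0 1.0
   vertex 1.5 0.5 4.5
   vertex 1.0 1.0 0.0
  endloop
 endfacet
 facet normal 0.075 0.562 -0.824
  outer loop
   vertex 1.5 4.5 2.0
   vertex 3.5 3.5 1.5
   vertex 0.0 2.5 0.5
  endloop
 endfacet
 facet normal -0.829 0.552 0.092
  outer loop
   vertex 1.5 4.5 2.0
   vertex 0.0 2.5 0.5
   vertex 1.0 3.5 3.5
  endloop
 endfacet
 facet normal 0.474 0.652 0.592
  outer loop
   vertex 1.5 4.5 2.0
   vertex 1.0 3.5 3.5
   vertex 3.5 3.5 1.5
  endloop
 endfacet
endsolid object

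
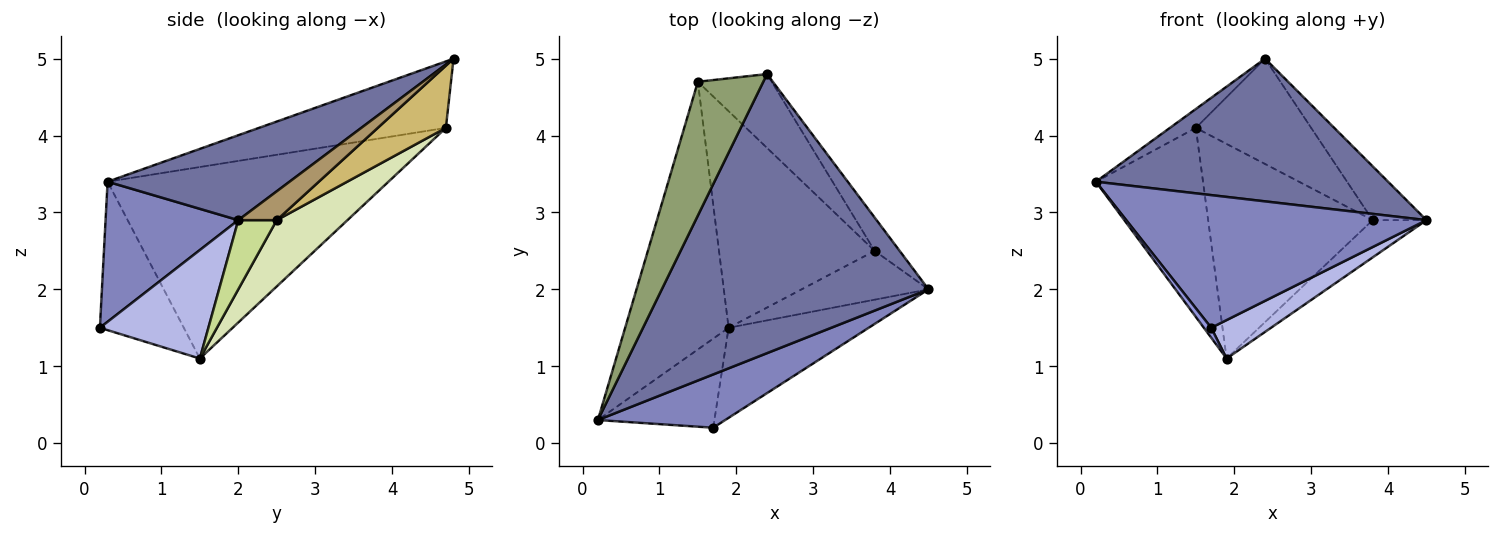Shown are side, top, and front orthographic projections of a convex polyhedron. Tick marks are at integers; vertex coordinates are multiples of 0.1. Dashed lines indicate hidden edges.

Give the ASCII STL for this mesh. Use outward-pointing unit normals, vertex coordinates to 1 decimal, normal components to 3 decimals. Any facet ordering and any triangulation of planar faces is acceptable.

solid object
 facet normal 0.273 -0.438 0.857
  outer loop
   vertex 2.4 4.8 5.0
   vertex 0.2 0.3 3.4
   vertex 4.5 2.0 2.9
  endloop
 endfacet
 facet normal 0.380 -0.859 0.345
  outer loop
   vertex 1.7 0.2 1.5
   vertex 4.5 2.0 2.9
   vertex 0.2 0.3 3.4
  endloop
 endfacet
 facet normal -0.785 -0.069 -0.616
  outer loop
   vertex 1.7 0.2 1.5
   vertex 0.2 0.3 3.4
   vertex 1.9 1.5 1.1
  endloop
 endfacet
 facet normal 0.580 -0.320 -0.749
  outer loop
   vertex 1.7 0.2 1.5
   vertex 1.9 1.5 1.1
   vertex 4.5 2.0 2.9
  endloop
 endfacet
 facet normal -0.709 0.098 0.698
  outer loop
   vertex 1.5 4.7 4.1
   vertex 0.2 0.3 3.4
   vertex 2.4 4.8 5.0
  endloop
 endfacet
 facet normal -0.834 0.318 -0.451
  outer loop
   vertex 1.5 4.7 4.1
   vertex 1.9 1.5 1.1
   vertex 0.2 0.3 3.4
  endloop
 endfacet
 facet normal 0.398 0.557 -0.729
  outer loop
   vertex 3.8 2.5 2.9
   vertex 4.5 2.0 2.9
   vertex 1.9 1.5 1.1
  endloop
 endfacet
 facet normal 0.290 0.674 -0.680
  outer loop
   vertex 3.8 2.5 2.9
   vertex 1.9 1.5 1.1
   vertex 1.5 4.7 4.1
  endloop
 endfacet
 facet normal 0.519 0.727 -0.450
  outer loop
   vertex 3.8 2.5 2.9
   vertex 2.4 4.8 5.0
   vertex 4.5 2.0 2.9
  endloop
 endfacet
 facet normal 0.435 0.737 -0.517
  outer loop
   vertex 3.8 2.5 2.9
   vertex 1.5 4.7 4.1
   vertex 2.4 4.8 5.0
  endloop
 endfacet
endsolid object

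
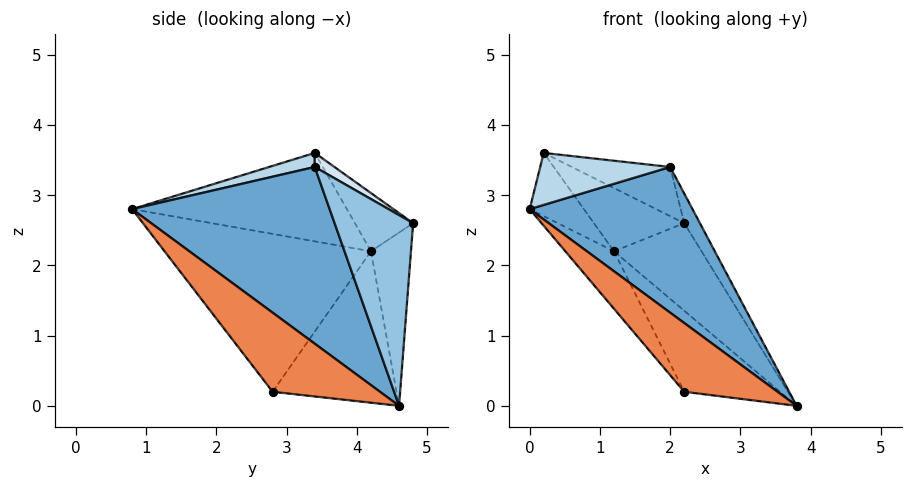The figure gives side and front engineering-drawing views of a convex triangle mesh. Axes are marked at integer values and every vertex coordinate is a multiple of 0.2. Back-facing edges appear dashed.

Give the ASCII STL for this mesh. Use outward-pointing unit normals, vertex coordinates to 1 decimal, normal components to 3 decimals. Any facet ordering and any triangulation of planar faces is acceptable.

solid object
 facet normal 0.759 -0.626 0.181
  outer loop
   vertex 2.0 3.4 3.4
   vertex 0.0 0.8 2.8
   vertex 3.8 4.6 0.0
  endloop
 endfacet
 facet normal 0.845 0.169 0.507
  outer loop
   vertex 2.0 3.4 3.4
   vertex 3.8 4.6 0.0
   vertex 2.2 4.8 2.6
  endloop
 endfacet
 facet normal 0.105 -0.300 0.948
  outer loop
   vertex 2.0 3.4 3.4
   vertex 0.2 3.4 3.6
   vertex 0.0 0.8 2.8
  endloop
 endfacet
 facet normal 0.097 0.483 0.870
  outer loop
   vertex 2.0 3.4 3.4
   vertex 2.2 4.8 2.6
   vertex 0.2 3.4 3.6
  endloop
 endfacet
 facet normal 0.748 -0.650 0.133
  outer loop
   vertex 2.2 2.8 0.2
   vertex 3.8 4.6 0.0
   vertex 0.0 0.8 2.8
  endloop
 endfacet
 facet normal -0.611 0.472 -0.636
  outer loop
   vertex 1.2 4.2 2.2
   vertex 3.8 4.6 0.0
   vertex 2.2 2.8 0.2
  endloop
 endfacet
 facet normal -0.395 0.865 -0.310
  outer loop
   vertex 1.2 4.2 2.2
   vertex 2.2 4.8 2.6
   vertex 3.8 4.6 0.0
  endloop
 endfacet
 facet normal -0.539 0.837 0.093
  outer loop
   vertex 1.2 4.2 2.2
   vertex 0.2 3.4 3.6
   vertex 2.2 4.8 2.6
  endloop
 endfacet
 facet normal -0.849 0.214 -0.484
  outer loop
   vertex 1.2 4.2 2.2
   vertex 0.0 0.8 2.8
   vertex 0.2 3.4 3.6
  endloop
 endfacet
 facet normal -0.817 0.193 -0.543
  outer loop
   vertex 1.2 4.2 2.2
   vertex 2.2 2.8 0.2
   vertex 0.0 0.8 2.8
  endloop
 endfacet
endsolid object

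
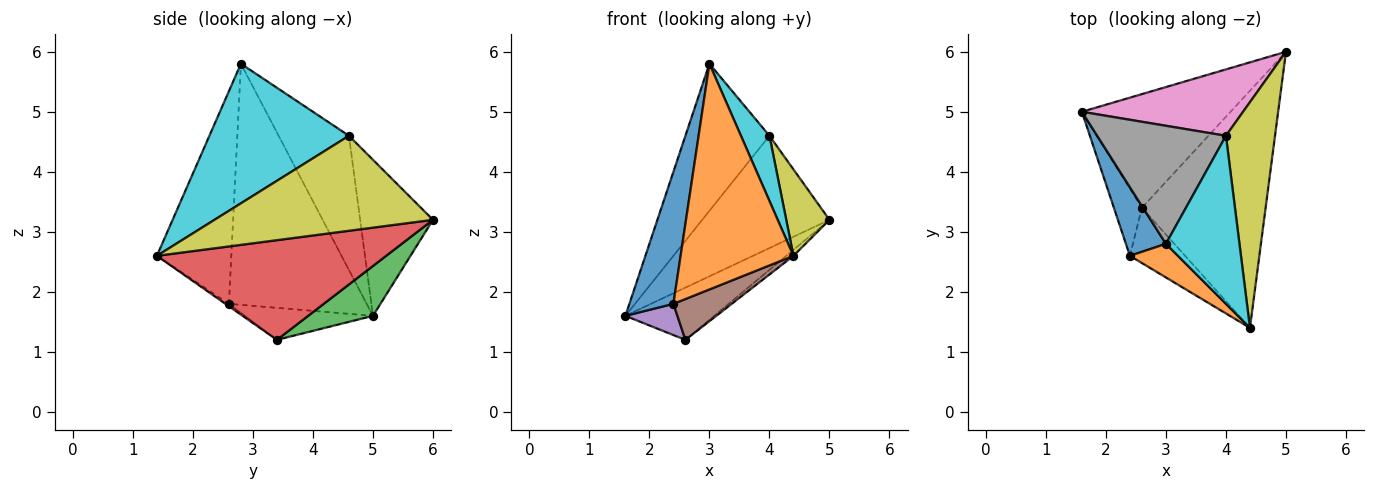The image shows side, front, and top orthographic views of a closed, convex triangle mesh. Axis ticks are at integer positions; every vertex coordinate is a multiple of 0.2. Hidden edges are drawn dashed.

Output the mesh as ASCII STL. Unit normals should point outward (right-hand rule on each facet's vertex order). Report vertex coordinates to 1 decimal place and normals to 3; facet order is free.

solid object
 facet normal -0.941 -0.301 0.156
  outer loop
   vertex 2.4 2.6 1.8
   vertex 3.0 2.8 5.8
   vertex 1.6 5.0 1.6
  endloop
 endfacet
 facet normal -0.546 -0.828 0.123
  outer loop
   vertex 2.4 2.6 1.8
   vertex 4.4 1.4 2.6
   vertex 3.0 2.8 5.8
  endloop
 endfacet
 facet normal 0.292 0.399 -0.869
  outer loop
   vertex 2.6 3.4 1.2
   vertex 1.6 5.0 1.6
   vertex 5.0 6.0 3.2
  endloop
 endfacet
 facet normal 0.627 0.020 -0.778
  outer loop
   vertex 2.6 3.4 1.2
   vertex 5.0 6.0 3.2
   vertex 4.4 1.4 2.6
  endloop
 endfacet
 facet normal -0.720 -0.292 -0.630
  outer loop
   vertex 2.6 3.4 1.2
   vertex 2.4 2.6 1.8
   vertex 1.6 5.0 1.6
  endloop
 endfacet
 facet normal -0.035 -0.594 -0.804
  outer loop
   vertex 2.6 3.4 1.2
   vertex 4.4 1.4 2.6
   vertex 2.4 2.6 1.8
  endloop
 endfacet
 facet normal -0.442 0.772 0.457
  outer loop
   vertex 4.0 4.6 4.6
   vertex 5.0 6.0 3.2
   vertex 1.6 5.0 1.6
  endloop
 endfacet
 facet normal -0.546 0.653 0.524
  outer loop
   vertex 4.0 4.6 4.6
   vertex 1.6 5.0 1.6
   vertex 3.0 2.8 5.8
  endloop
 endfacet
 facet normal 0.875 -0.173 0.452
  outer loop
   vertex 4.0 4.6 4.6
   vertex 4.4 1.4 2.6
   vertex 5.0 6.0 3.2
  endloop
 endfacet
 facet normal 0.871 -0.178 0.459
  outer loop
   vertex 4.0 4.6 4.6
   vertex 3.0 2.8 5.8
   vertex 4.4 1.4 2.6
  endloop
 endfacet
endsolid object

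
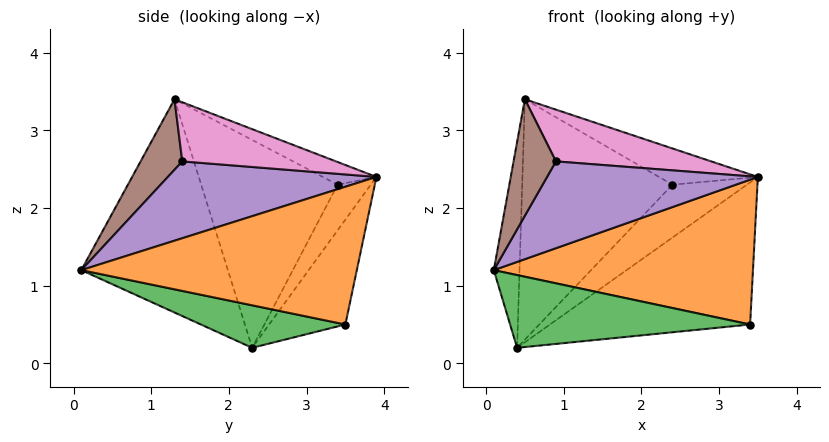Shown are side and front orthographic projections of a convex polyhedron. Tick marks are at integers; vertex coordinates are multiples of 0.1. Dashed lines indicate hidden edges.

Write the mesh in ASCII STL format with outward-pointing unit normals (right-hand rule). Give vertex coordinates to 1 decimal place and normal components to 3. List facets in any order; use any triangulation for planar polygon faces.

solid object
 facet normal -0.981 0.172 0.084
  outer loop
   vertex 0.5 1.3 3.4
   vertex 0.4 2.3 0.2
   vertex 0.1 0.1 1.2
  endloop
 endfacet
 facet normal 0.724 -0.681 0.105
  outer loop
   vertex 3.4 3.5 0.5
   vertex 3.5 3.9 2.4
   vertex 0.1 0.1 1.2
  endloop
 endfacet
 facet normal 0.258 -0.429 -0.866
  outer loop
   vertex 3.4 3.5 0.5
   vertex 0.1 0.1 1.2
   vertex 0.4 2.3 0.2
  endloop
 endfacet
 facet normal -0.350 0.920 -0.175
  outer loop
   vertex 3.4 3.5 0.5
   vertex 0.4 2.3 0.2
   vertex 3.5 3.9 2.4
  endloop
 endfacet
 facet normal 0.681 -0.688 0.250
  outer loop
   vertex 0.9 1.4 2.6
   vertex 0.1 0.1 1.2
   vertex 3.5 3.9 2.4
  endloop
 endfacet
 facet normal 0.678 -0.690 0.253
  outer loop
   vertex 0.9 1.4 2.6
   vertex 0.5 1.3 3.4
   vertex 0.1 0.1 1.2
  endloop
 endfacet
 facet normal 0.680 -0.687 0.254
  outer loop
   vertex 0.9 1.4 2.6
   vertex 3.5 3.9 2.4
   vertex 0.5 1.3 3.4
  endloop
 endfacet
 facet normal -0.405 0.910 -0.091
  outer loop
   vertex 2.4 3.4 2.3
   vertex 3.5 3.9 2.4
   vertex 0.4 2.3 0.2
  endloop
 endfacet
 facet normal -0.363 0.668 0.649
  outer loop
   vertex 2.4 3.4 2.3
   vertex 0.5 1.3 3.4
   vertex 3.5 3.9 2.4
  endloop
 endfacet
 facet normal -0.652 0.718 0.245
  outer loop
   vertex 2.4 3.4 2.3
   vertex 0.4 2.3 0.2
   vertex 0.5 1.3 3.4
  endloop
 endfacet
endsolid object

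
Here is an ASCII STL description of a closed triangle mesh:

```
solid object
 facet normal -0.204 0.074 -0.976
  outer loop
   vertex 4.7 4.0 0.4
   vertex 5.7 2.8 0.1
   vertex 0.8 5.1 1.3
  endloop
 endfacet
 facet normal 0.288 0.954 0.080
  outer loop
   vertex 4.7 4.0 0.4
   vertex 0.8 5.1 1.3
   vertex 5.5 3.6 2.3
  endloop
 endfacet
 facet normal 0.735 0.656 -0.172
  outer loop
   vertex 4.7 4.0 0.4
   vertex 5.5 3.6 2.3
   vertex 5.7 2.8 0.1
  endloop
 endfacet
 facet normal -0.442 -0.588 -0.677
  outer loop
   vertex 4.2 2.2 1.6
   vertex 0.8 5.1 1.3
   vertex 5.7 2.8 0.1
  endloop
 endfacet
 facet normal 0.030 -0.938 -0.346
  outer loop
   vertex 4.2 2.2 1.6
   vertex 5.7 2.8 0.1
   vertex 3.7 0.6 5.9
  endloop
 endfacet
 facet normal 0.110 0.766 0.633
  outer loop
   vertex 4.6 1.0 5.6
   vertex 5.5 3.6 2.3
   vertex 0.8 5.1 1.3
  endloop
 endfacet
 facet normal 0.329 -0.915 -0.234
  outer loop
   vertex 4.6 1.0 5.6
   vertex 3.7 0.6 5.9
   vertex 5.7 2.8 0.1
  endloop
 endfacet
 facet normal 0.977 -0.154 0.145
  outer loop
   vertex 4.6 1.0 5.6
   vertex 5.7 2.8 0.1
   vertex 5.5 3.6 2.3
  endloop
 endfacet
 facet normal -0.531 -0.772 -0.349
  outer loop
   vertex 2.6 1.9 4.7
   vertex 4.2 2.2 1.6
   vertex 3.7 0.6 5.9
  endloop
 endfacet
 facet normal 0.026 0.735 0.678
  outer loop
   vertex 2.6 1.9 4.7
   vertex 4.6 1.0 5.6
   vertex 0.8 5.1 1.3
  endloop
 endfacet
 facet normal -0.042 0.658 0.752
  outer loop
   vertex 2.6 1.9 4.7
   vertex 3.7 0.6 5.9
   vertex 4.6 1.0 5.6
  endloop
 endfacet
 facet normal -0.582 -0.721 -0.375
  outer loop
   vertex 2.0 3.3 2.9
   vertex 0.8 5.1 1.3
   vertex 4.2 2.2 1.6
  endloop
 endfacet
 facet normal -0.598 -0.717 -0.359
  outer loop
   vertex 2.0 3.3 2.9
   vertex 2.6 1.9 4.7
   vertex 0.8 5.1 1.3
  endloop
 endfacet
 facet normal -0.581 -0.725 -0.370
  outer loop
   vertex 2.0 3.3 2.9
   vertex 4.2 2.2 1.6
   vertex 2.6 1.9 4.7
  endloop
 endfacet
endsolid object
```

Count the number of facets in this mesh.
14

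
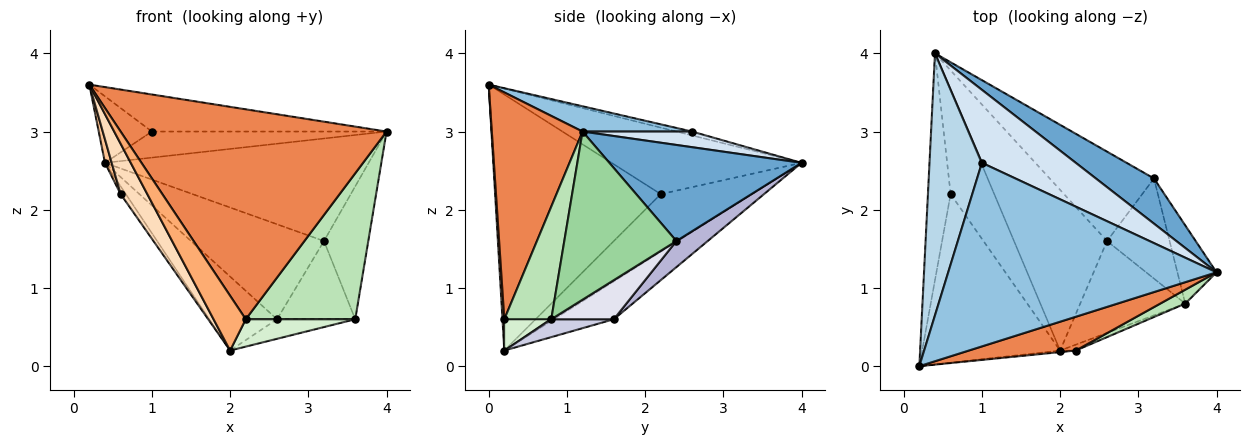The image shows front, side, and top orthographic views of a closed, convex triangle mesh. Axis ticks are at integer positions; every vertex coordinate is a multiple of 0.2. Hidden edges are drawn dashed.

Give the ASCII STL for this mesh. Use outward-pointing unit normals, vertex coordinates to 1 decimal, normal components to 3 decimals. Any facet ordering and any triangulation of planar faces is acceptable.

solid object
 facet normal 0.555 0.761 0.335
  outer loop
   vertex 3.2 2.4 1.6
   vertex 0.4 4.0 2.6
   vertex 4.0 1.2 3.0
  endloop
 endfacet
 facet normal 0.092 0.197 0.976
  outer loop
   vertex 1.0 2.6 3.0
   vertex 0.2 0.0 3.6
   vertex 4.0 1.2 3.0
  endloop
 endfacet
 facet normal -0.072 0.245 0.967
  outer loop
   vertex 1.0 2.6 3.0
   vertex 0.4 4.0 2.6
   vertex 0.2 0.0 3.6
  endloop
 endfacet
 facet normal 0.155 0.332 0.930
  outer loop
   vertex 1.0 2.6 3.0
   vertex 4.0 1.2 3.0
   vertex 0.4 4.0 2.6
  endloop
 endfacet
 facet normal 0.319 -0.936 0.150
  outer loop
   vertex 2.2 0.2 0.6
   vertex 4.0 1.2 3.0
   vertex 0.2 0.0 3.6
  endloop
 endfacet
 facet normal 0.057 -0.998 -0.029
  outer loop
   vertex 2.2 0.2 0.6
   vertex 0.2 0.0 3.6
   vertex 2.0 0.2 0.2
  endloop
 endfacet
 facet normal -0.946 -0.033 -0.323
  outer loop
   vertex 0.6 2.2 2.2
   vertex 0.2 0.0 3.6
   vertex 0.4 4.0 2.6
  endloop
 endfacet
 facet normal -0.872 -0.140 -0.470
  outer loop
   vertex 0.6 2.2 2.2
   vertex 2.0 0.2 0.2
   vertex 0.2 0.0 3.6
  endloop
 endfacet
 facet normal -0.796 0.046 -0.603
  outer loop
   vertex 0.6 2.2 2.2
   vertex 0.4 4.0 2.6
   vertex 2.0 0.2 0.2
  endloop
 endfacet
 facet normal 0.909 0.359 -0.211
  outer loop
   vertex 3.6 0.8 0.6
   vertex 3.2 2.4 1.6
   vertex 4.0 1.2 3.0
  endloop
 endfacet
 facet normal 0.392 -0.916 0.087
  outer loop
   vertex 3.6 0.8 0.6
   vertex 4.0 1.2 3.0
   vertex 2.2 0.2 0.6
  endloop
 endfacet
 facet normal 0.386 -0.902 -0.193
  outer loop
   vertex 3.6 0.8 0.6
   vertex 2.2 0.2 0.6
   vertex 2.0 0.2 0.2
  endloop
 endfacet
 facet normal -0.347 0.392 -0.852
  outer loop
   vertex 2.6 1.6 0.6
   vertex 2.0 0.2 0.2
   vertex 0.4 4.0 2.6
  endloop
 endfacet
 facet normal 0.169 0.718 -0.676
  outer loop
   vertex 2.6 1.6 0.6
   vertex 0.4 4.0 2.6
   vertex 3.2 2.4 1.6
  endloop
 endfacet
 facet normal 0.164 0.205 -0.965
  outer loop
   vertex 2.6 1.6 0.6
   vertex 3.6 0.8 0.6
   vertex 2.0 0.2 0.2
  endloop
 endfacet
 facet normal 0.442 0.552 -0.707
  outer loop
   vertex 2.6 1.6 0.6
   vertex 3.2 2.4 1.6
   vertex 3.6 0.8 0.6
  endloop
 endfacet
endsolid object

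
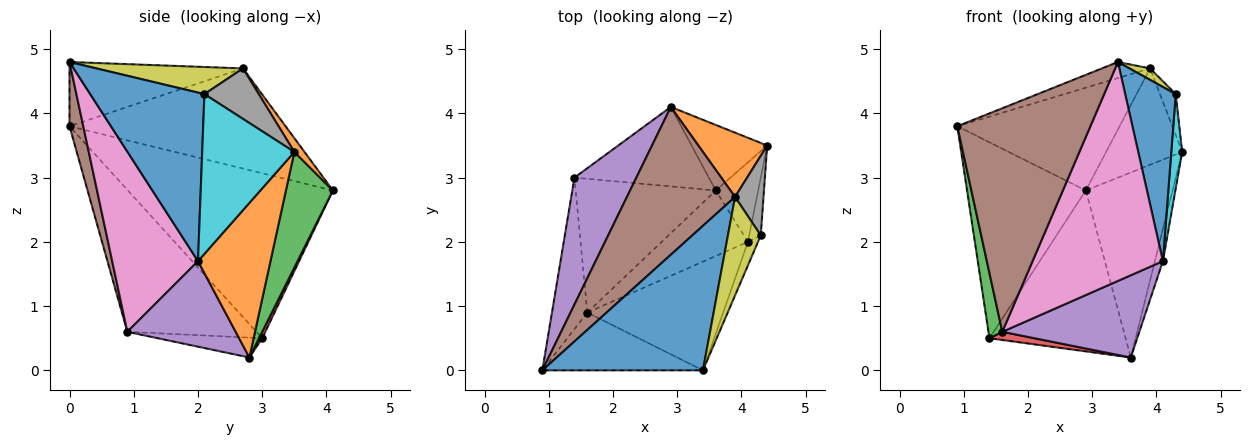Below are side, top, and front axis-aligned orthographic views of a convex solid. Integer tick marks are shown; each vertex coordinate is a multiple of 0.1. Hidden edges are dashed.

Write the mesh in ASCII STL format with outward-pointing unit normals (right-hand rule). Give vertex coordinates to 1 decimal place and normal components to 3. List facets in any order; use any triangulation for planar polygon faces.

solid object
 facet normal -0.369 0.103 0.924
  outer loop
   vertex 3.9 2.7 4.7
   vertex 0.9 0.0 3.8
   vertex 3.4 0.0 4.8
  endloop
 endfacet
 facet normal 0.959 0.106 -0.263
  outer loop
   vertex 4.1 2.0 1.7
   vertex 3.6 2.8 0.2
   vertex 4.4 3.5 3.4
  endloop
 endfacet
 facet normal -0.965 -0.103 -0.240
  outer loop
   vertex 1.6 0.9 0.6
   vertex 0.9 0.0 3.8
   vertex 1.4 3.0 0.5
  endloop
 endfacet
 facet normal -0.140 -0.060 -0.988
  outer loop
   vertex 1.6 0.9 0.6
   vertex 1.4 3.0 0.5
   vertex 3.6 2.8 0.2
  endloop
 endfacet
 facet normal 0.526 -0.665 -0.530
  outer loop
   vertex 1.6 0.9 0.6
   vertex 3.6 2.8 0.2
   vertex 4.1 2.0 1.7
  endloop
 endfacet
 facet normal 0.100 -0.963 -0.249
  outer loop
   vertex 1.6 0.9 0.6
   vertex 3.4 0.0 4.8
   vertex 0.9 0.0 3.8
  endloop
 endfacet
 facet normal 0.508 -0.772 -0.383
  outer loop
   vertex 1.6 0.9 0.6
   vertex 4.1 2.0 1.7
   vertex 3.4 0.0 4.8
  endloop
 endfacet
 facet normal 0.844 0.246 0.476
  outer loop
   vertex 4.3 2.1 4.3
   vertex 4.4 3.5 3.4
   vertex 3.9 2.7 4.7
  endloop
 endfacet
 facet normal 0.634 -0.089 0.768
  outer loop
   vertex 4.3 2.1 4.3
   vertex 3.9 2.7 4.7
   vertex 3.4 0.0 4.8
  endloop
 endfacet
 facet normal 0.991 -0.117 -0.072
  outer loop
   vertex 4.3 2.1 4.3
   vertex 4.1 2.0 1.7
   vertex 4.4 3.5 3.4
  endloop
 endfacet
 facet normal 0.913 -0.404 -0.055
  outer loop
   vertex 4.3 2.1 4.3
   vertex 3.4 0.0 4.8
   vertex 4.1 2.0 1.7
  endloop
 endfacet
 facet normal 0.110 0.827 0.551
  outer loop
   vertex 2.9 4.1 2.8
   vertex 3.9 2.7 4.7
   vertex 4.4 3.5 3.4
  endloop
 endfacet
 facet normal 0.455 0.840 -0.297
  outer loop
   vertex 2.9 4.1 2.8
   vertex 4.4 3.5 3.4
   vertex 3.6 2.8 0.2
  endloop
 endfacet
 facet normal 0.021 0.896 -0.443
  outer loop
   vertex 2.9 4.1 2.8
   vertex 3.6 2.8 0.2
   vertex 1.4 3.0 0.5
  endloop
 endfacet
 facet normal -0.823 0.477 0.309
  outer loop
   vertex 2.9 4.1 2.8
   vertex 1.4 3.0 0.5
   vertex 0.9 0.0 3.8
  endloop
 endfacet
 facet normal -0.605 0.455 0.654
  outer loop
   vertex 2.9 4.1 2.8
   vertex 0.9 0.0 3.8
   vertex 3.9 2.7 4.7
  endloop
 endfacet
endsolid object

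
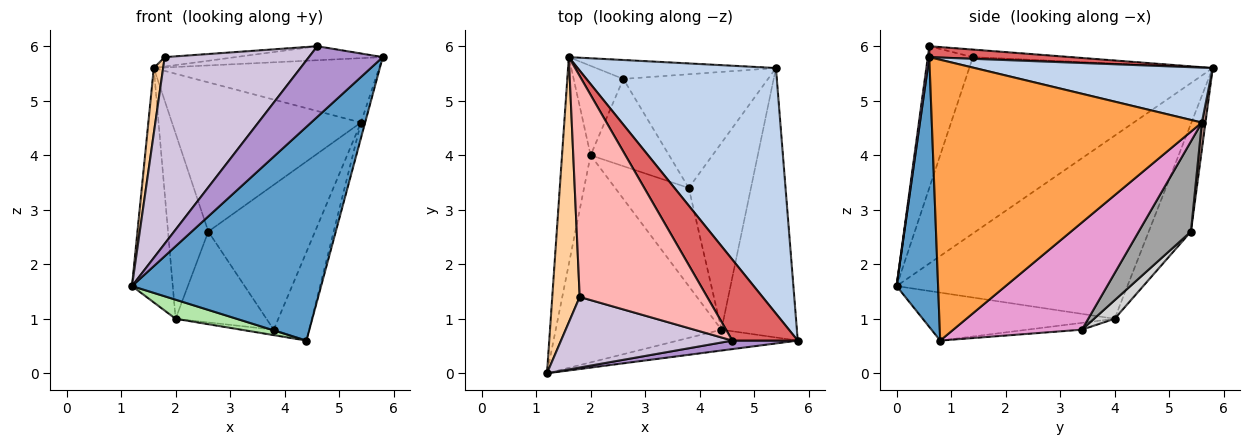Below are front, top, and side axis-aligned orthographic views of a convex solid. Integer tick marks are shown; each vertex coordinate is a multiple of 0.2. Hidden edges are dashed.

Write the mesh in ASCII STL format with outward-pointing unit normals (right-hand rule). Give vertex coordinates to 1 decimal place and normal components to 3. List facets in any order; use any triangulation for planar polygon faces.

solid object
 facet normal 0.213 -0.972 -0.095
  outer loop
   vertex 4.4 0.8 0.6
   vertex 5.8 0.6 5.8
   vertex 1.2 0.0 1.6
  endloop
 endfacet
 facet normal 0.259 0.245 0.934
  outer loop
   vertex 5.4 5.6 4.6
   vertex 1.6 5.8 5.6
   vertex 5.8 0.6 5.8
  endloop
 endfacet
 facet normal 0.966 0.015 -0.259
  outer loop
   vertex 5.4 5.6 4.6
   vertex 5.8 0.6 5.8
   vertex 4.4 0.8 0.6
  endloop
 endfacet
 facet normal -0.987 -0.038 0.154
  outer loop
   vertex 1.8 1.4 5.8
   vertex 1.6 5.8 5.6
   vertex 1.2 0.0 1.6
  endloop
 endfacet
 facet normal -0.973 0.172 -0.152
  outer loop
   vertex 2.0 4.0 1.0
   vertex 1.2 0.0 1.6
   vertex 1.6 5.8 5.6
  endloop
 endfacet
 facet normal -0.277 -0.088 -0.957
  outer loop
   vertex 2.0 4.0 1.0
   vertex 4.4 0.8 0.6
   vertex 1.2 0.0 1.6
  endloop
 endfacet
 facet normal 0.162 0.168 0.972
  outer loop
   vertex 4.6 0.6 6.0
   vertex 5.8 0.6 5.8
   vertex 1.6 5.8 5.6
  endloop
 endfacet
 facet normal -0.059 0.043 0.997
  outer loop
   vertex 4.6 0.6 6.0
   vertex 1.6 5.8 5.6
   vertex 1.8 1.4 5.8
  endloop
 endfacet
 facet normal 0.020 -0.993 0.120
  outer loop
   vertex 4.6 0.6 6.0
   vertex 1.2 0.0 1.6
   vertex 5.8 0.6 5.8
  endloop
 endfacet
 facet normal -0.281 -0.898 0.339
  outer loop
   vertex 4.6 0.6 6.0
   vertex 1.8 1.4 5.8
   vertex 1.2 0.0 1.6
  endloop
 endfacet
 facet normal 0.019 0.992 -0.126
  outer loop
   vertex 2.6 5.4 2.6
   vertex 1.6 5.8 5.6
   vertex 5.4 5.6 4.6
  endloop
 endfacet
 facet normal -0.686 0.655 -0.316
  outer loop
   vertex 2.6 5.4 2.6
   vertex 2.0 4.0 1.0
   vertex 1.6 5.8 5.6
  endloop
 endfacet
 facet normal 0.841 0.232 -0.488
  outer loop
   vertex 3.8 3.4 0.8
   vertex 5.4 5.6 4.6
   vertex 4.4 0.8 0.6
  endloop
 endfacet
 facet normal -0.092 0.055 -0.994
  outer loop
   vertex 3.8 3.4 0.8
   vertex 4.4 0.8 0.6
   vertex 2.0 4.0 1.0
  endloop
 endfacet
 facet normal 0.359 0.734 -0.576
  outer loop
   vertex 3.8 3.4 0.8
   vertex 2.6 5.4 2.6
   vertex 5.4 5.6 4.6
  endloop
 endfacet
 facet normal 0.161 0.712 -0.683
  outer loop
   vertex 3.8 3.4 0.8
   vertex 2.0 4.0 1.0
   vertex 2.6 5.4 2.6
  endloop
 endfacet
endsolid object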